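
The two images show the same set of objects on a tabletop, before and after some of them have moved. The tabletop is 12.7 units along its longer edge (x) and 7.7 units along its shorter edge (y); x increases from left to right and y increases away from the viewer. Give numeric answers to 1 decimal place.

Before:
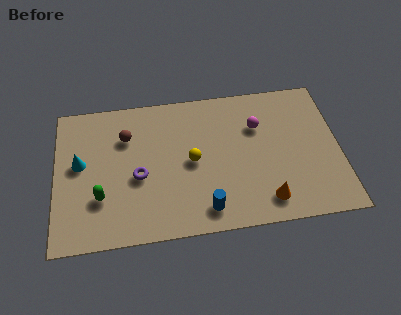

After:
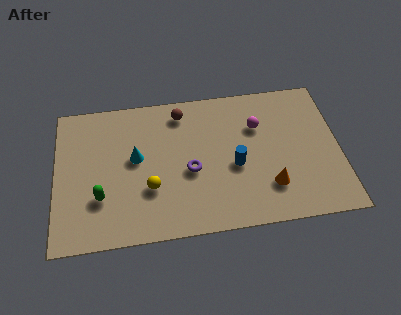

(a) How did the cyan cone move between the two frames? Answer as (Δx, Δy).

(2.5, 0.0)

The cyan cone was at about (1.1, 4.3) and moved to about (3.6, 4.3).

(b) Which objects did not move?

the green capsule and the magenta sphere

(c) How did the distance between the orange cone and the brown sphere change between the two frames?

-1.5

The distance was about 7.4 in the first image and 5.9 in the second, so they moved 1.5 units closer together.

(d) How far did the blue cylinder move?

2.5

The blue cylinder was near (6.6, 1.2) before and (8.0, 3.3) after, so it travelled √(1.4² + 2.1²) ≈ 2.5 units.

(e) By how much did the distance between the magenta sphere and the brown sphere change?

-2.3

Before: roughly 5.9 units apart; after: 3.6. That's 2.3 units closer together.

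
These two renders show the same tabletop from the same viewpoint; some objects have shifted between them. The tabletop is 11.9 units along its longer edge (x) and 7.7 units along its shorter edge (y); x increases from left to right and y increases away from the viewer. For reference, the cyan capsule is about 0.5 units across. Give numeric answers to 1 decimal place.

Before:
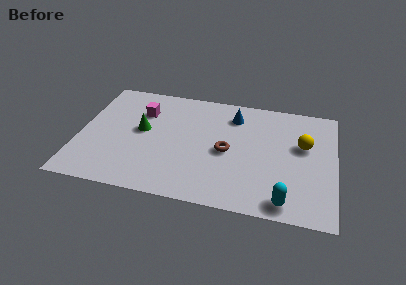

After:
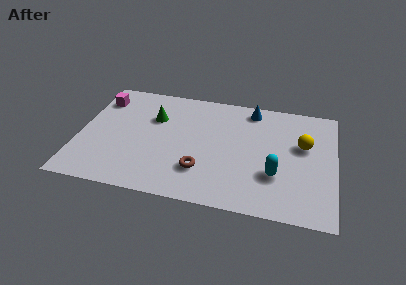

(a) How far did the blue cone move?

1.0

From (7.1, 6.1) to (7.9, 6.7), the blue cone covered √(0.8² + 0.6²) ≈ 1.0 units.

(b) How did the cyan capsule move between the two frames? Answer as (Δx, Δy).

(-0.5, 1.6)

From the two frames, the cyan capsule sits at roughly (9.7, 0.9) before and (9.2, 2.5) after.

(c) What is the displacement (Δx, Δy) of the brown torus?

(-1.1, -1.5)

The brown torus started near (6.9, 3.6) and ended near (5.8, 2.1).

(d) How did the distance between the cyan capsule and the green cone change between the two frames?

-1.2

The distance was about 7.6 in the first image and 6.4 in the second, so they moved 1.2 units closer together.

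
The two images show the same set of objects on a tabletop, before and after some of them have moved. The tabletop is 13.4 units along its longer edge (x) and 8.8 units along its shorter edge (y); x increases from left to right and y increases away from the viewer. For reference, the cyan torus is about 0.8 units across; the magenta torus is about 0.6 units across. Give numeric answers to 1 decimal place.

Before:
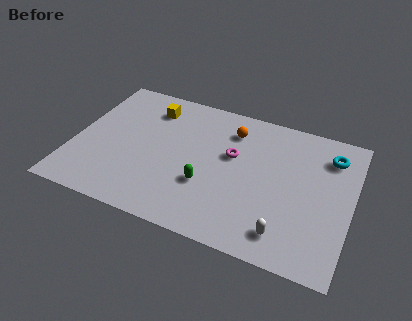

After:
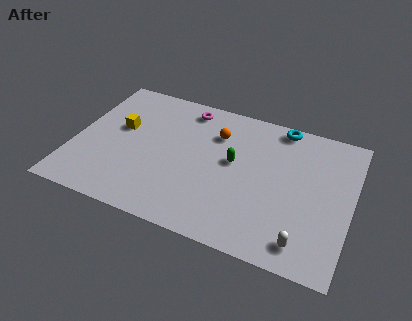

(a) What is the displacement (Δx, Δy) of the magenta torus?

(-2.5, 2.3)

From the two frames, the magenta torus sits at roughly (7.6, 5.3) before and (5.1, 7.6) after.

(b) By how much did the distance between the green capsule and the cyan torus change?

-3.1

Before: roughly 6.8 units apart; after: 3.7. That's 3.1 units closer together.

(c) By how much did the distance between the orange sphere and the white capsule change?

+0.7

The distance was about 6.2 in the first image and 6.9 in the second, so they moved 0.7 units further apart.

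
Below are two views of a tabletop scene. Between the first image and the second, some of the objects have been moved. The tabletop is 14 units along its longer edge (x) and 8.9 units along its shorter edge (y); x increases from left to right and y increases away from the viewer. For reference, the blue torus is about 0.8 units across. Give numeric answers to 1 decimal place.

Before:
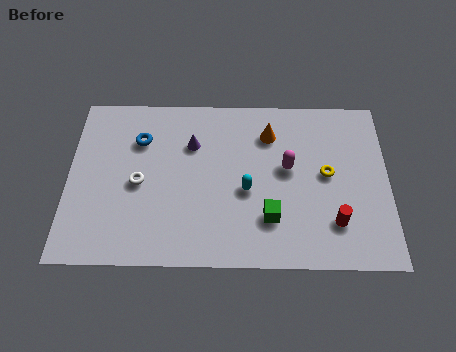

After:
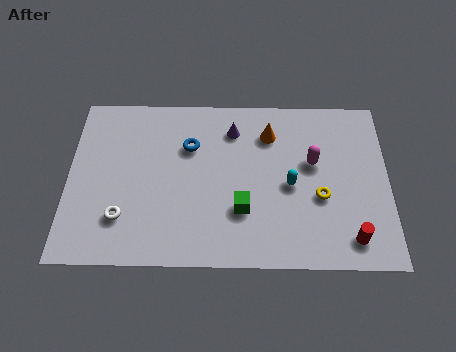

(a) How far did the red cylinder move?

1.1

The red cylinder was near (11.6, 2.2) before and (12.3, 1.4) after, so it travelled √(0.7² + 0.8²) ≈ 1.1 units.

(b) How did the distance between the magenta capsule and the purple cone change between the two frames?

-0.5

The distance was about 4.4 in the first image and 3.9 in the second, so they moved 0.5 units closer together.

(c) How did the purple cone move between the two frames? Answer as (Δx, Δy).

(1.8, 0.8)

From the two frames, the purple cone sits at roughly (5.4, 6.2) before and (7.2, 7.0) after.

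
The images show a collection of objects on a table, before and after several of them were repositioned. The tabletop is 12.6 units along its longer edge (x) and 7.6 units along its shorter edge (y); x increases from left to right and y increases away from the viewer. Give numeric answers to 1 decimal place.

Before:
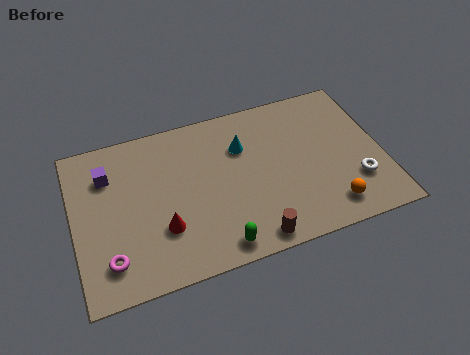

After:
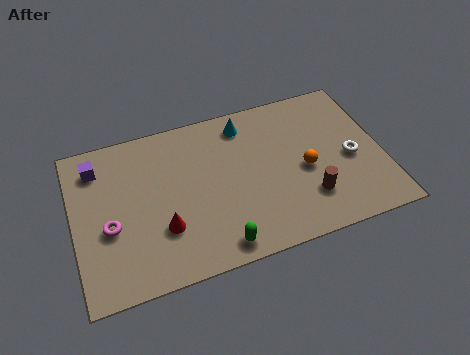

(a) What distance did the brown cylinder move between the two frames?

2.7

The brown cylinder was near (7.0, 0.8) before and (9.4, 2.0) after, so it travelled √(2.4² + 1.2²) ≈ 2.7 units.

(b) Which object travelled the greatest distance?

the brown cylinder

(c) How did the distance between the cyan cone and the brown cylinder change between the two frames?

+0.4

The distance was about 4.5 in the first image and 4.9 in the second, so they moved 0.4 units further apart.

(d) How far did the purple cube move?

0.6

From (1.5, 5.6) to (1.1, 6.1), the purple cube covered √(0.4² + 0.5²) ≈ 0.6 units.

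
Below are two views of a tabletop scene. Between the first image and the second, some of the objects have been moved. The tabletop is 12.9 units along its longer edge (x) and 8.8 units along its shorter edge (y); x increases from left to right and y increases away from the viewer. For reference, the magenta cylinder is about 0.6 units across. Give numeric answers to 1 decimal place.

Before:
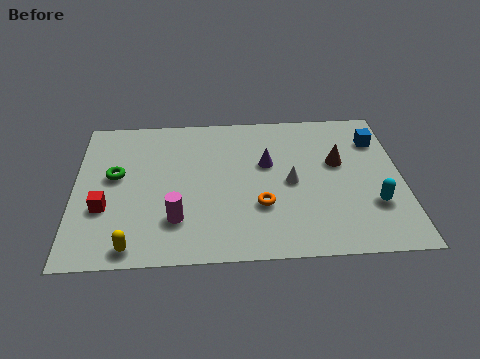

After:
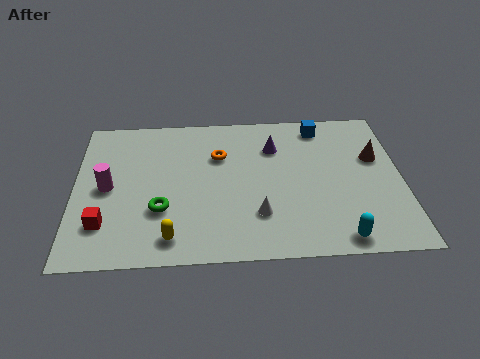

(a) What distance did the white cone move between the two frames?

2.2

The white cone moved from about (8.5, 4.2) to (7.2, 2.4), a distance of √(1.3² + 1.8²) ≈ 2.2.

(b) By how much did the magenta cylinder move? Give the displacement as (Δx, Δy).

(-2.7, 2.0)

From the two frames, the magenta cylinder sits at roughly (4.0, 2.3) before and (1.3, 4.3) after.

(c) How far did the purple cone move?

1.0

The purple cone moved from about (7.6, 5.4) to (7.9, 6.4), a distance of √(0.3² + 1.0²) ≈ 1.0.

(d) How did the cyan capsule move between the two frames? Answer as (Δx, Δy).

(-1.4, -1.8)

The cyan capsule was at about (11.7, 2.7) and moved to about (10.3, 0.9).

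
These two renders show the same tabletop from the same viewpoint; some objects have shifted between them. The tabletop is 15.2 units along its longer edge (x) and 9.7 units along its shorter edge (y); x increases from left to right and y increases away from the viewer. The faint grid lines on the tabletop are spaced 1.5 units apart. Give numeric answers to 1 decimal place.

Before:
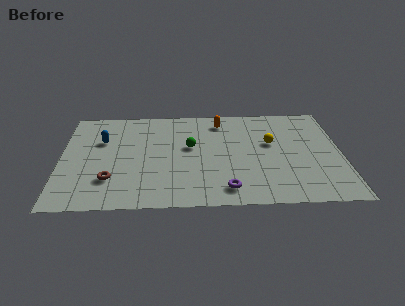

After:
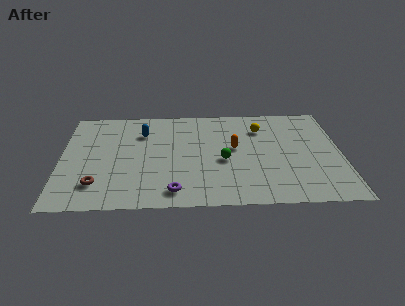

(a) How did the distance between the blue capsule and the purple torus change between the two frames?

-2.4

They were about 8.3 units apart before and 5.9 after — 2.4 units closer together.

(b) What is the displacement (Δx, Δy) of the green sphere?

(1.8, -1.4)

The green sphere was at about (7.0, 5.6) and moved to about (8.8, 4.2).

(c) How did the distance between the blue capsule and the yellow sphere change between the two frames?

-2.7

The distance was about 9.2 in the first image and 6.5 in the second, so they moved 2.7 units closer together.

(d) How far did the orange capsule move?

2.8

The orange capsule moved from about (8.7, 8.1) to (9.4, 5.4), a distance of √(0.7² + 2.7²) ≈ 2.8.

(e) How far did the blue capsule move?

2.3

The blue capsule was near (2.2, 6.4) before and (4.4, 7.1) after, so it travelled √(2.2² + 0.7²) ≈ 2.3 units.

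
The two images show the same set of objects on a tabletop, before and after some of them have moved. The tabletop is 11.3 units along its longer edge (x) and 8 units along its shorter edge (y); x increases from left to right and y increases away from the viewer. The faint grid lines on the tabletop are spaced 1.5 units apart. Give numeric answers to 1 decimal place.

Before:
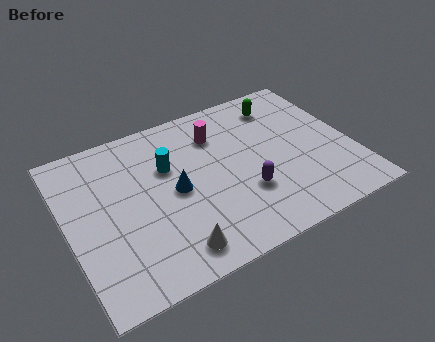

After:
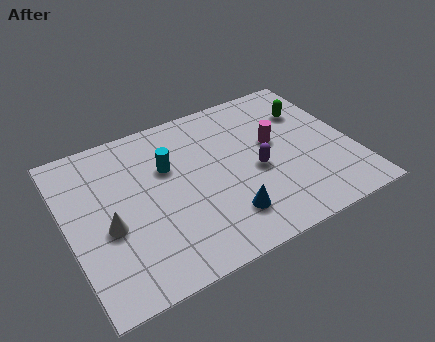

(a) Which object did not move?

the cyan cylinder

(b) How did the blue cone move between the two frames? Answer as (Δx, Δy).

(1.7, -2.1)

From the two frames, the blue cone sits at roughly (4.2, 3.9) before and (5.9, 1.8) after.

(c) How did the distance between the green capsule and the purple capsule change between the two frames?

-1.1

They were about 4.4 units apart before and 3.3 after — 1.1 units closer together.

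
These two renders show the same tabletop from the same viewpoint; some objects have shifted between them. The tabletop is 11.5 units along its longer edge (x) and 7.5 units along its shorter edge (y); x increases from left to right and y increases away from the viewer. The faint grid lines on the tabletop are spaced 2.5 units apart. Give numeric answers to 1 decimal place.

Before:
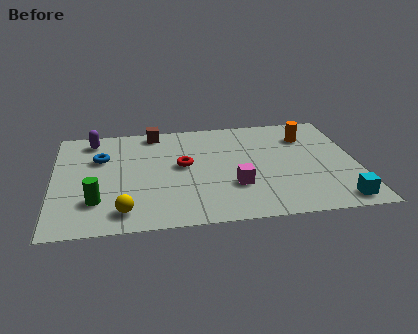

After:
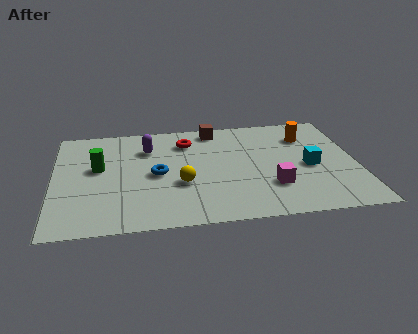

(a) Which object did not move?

the orange cylinder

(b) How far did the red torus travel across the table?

1.7

The red torus moved from about (4.9, 4.1) to (5.1, 5.8), a distance of √(0.2² + 1.7²) ≈ 1.7.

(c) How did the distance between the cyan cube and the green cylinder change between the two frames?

-1.0

They were about 9.1 units apart before and 8.1 after — 1.0 units closer together.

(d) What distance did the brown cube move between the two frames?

2.3

From (3.9, 6.7) to (6.2, 6.6), the brown cube covered √(2.3² + 0.1²) ≈ 2.3 units.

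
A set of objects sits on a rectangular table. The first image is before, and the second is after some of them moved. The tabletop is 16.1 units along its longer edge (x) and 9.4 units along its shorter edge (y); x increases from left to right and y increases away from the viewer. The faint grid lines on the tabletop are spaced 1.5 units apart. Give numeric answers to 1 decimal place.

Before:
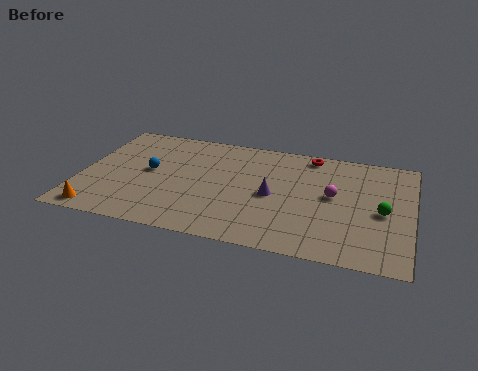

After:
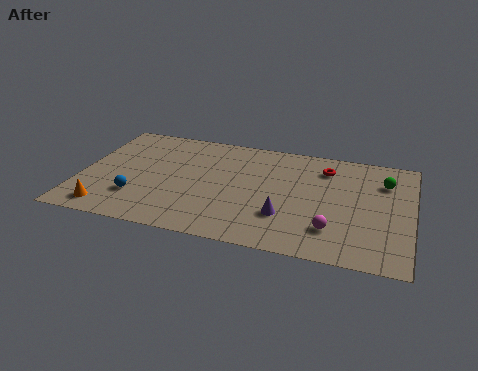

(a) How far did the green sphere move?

2.6

The green sphere moved from about (14.7, 4.3) to (14.7, 6.9), a distance of √(0.0² + 2.6²) ≈ 2.6.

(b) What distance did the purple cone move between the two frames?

1.7

The purple cone was near (9.4, 4.4) before and (10.1, 2.8) after, so it travelled √(0.7² + 1.6²) ≈ 1.7 units.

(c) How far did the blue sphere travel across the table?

2.4

The blue sphere moved from about (3.3, 5.0) to (2.9, 2.6), a distance of √(0.4² + 2.4²) ≈ 2.4.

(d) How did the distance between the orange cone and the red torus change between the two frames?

-0.4

Before: roughly 12.3 units apart; after: 11.9. That's 0.4 units closer together.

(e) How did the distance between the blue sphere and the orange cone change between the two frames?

-2.7

They were about 4.5 units apart before and 1.8 after — 2.7 units closer together.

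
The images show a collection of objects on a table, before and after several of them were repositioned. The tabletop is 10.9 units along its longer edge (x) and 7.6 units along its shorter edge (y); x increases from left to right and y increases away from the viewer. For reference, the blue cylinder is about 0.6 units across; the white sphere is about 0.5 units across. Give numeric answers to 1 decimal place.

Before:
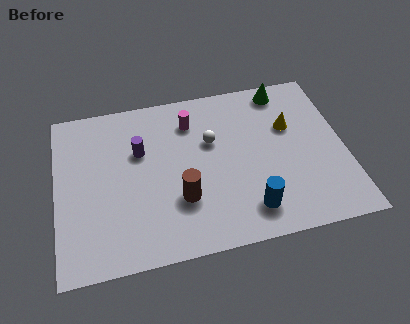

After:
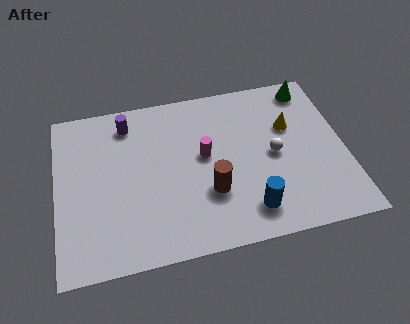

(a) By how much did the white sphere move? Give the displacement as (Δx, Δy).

(2.3, -1.1)

The white sphere was at about (5.9, 4.8) and moved to about (8.2, 3.7).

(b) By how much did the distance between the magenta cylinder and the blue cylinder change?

-1.7

They were about 4.9 units apart before and 3.2 after — 1.7 units closer together.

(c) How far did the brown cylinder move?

1.1

The brown cylinder moved from about (4.6, 2.4) to (5.7, 2.5), a distance of √(1.1² + 0.1²) ≈ 1.1.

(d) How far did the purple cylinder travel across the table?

1.5

The purple cylinder was near (3.2, 4.9) before and (2.8, 6.3) after, so it travelled √(0.4² + 1.4²) ≈ 1.5 units.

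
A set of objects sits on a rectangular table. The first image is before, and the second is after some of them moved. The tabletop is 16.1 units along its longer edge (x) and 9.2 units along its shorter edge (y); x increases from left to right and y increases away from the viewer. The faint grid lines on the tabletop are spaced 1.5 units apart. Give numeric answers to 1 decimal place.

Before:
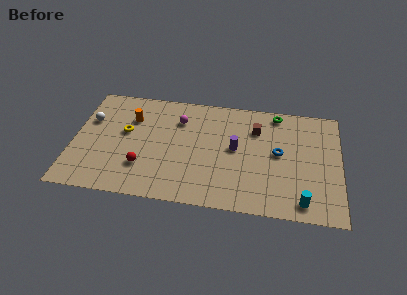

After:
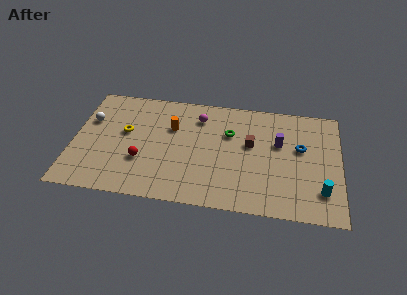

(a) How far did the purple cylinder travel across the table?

2.7

The purple cylinder moved from about (9.8, 4.9) to (12.4, 5.7), a distance of √(2.6² + 0.8²) ≈ 2.7.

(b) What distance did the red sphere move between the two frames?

0.5

The red sphere moved from about (4.3, 2.6) to (4.2, 3.1), a distance of √(0.1² + 0.5²) ≈ 0.5.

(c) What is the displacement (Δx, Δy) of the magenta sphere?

(1.2, 0.4)

The magenta sphere started near (6.3, 6.8) and ended near (7.5, 7.2).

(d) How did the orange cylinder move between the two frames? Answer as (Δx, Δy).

(2.5, -0.4)

The orange cylinder started near (3.4, 6.5) and ended near (5.9, 6.1).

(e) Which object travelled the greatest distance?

the green torus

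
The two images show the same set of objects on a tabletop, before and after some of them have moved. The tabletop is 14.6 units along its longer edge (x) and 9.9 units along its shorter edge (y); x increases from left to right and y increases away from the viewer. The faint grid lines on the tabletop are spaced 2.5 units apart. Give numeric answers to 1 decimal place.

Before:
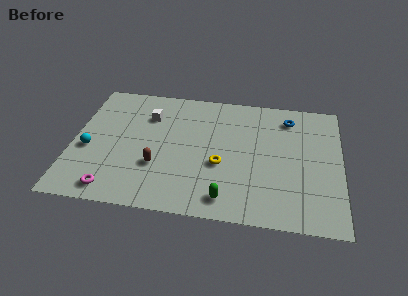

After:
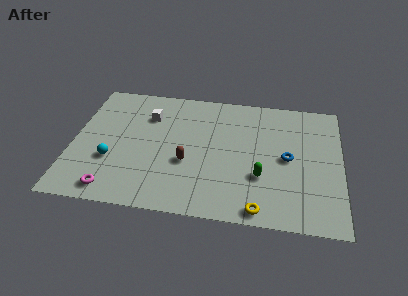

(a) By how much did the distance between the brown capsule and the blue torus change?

-3.0

Before: roughly 8.5 units apart; after: 5.5. That's 3.0 units closer together.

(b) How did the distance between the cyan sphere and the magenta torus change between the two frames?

-1.1

Before: roughly 3.3 units apart; after: 2.2. That's 1.1 units closer together.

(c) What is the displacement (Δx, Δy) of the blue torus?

(0.0, -3.2)

The blue torus started near (11.7, 8.1) and ended near (11.7, 4.9).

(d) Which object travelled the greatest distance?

the yellow torus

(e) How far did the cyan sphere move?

1.5

From (0.9, 4.1) to (2.2, 3.4), the cyan sphere covered √(1.3² + 0.7²) ≈ 1.5 units.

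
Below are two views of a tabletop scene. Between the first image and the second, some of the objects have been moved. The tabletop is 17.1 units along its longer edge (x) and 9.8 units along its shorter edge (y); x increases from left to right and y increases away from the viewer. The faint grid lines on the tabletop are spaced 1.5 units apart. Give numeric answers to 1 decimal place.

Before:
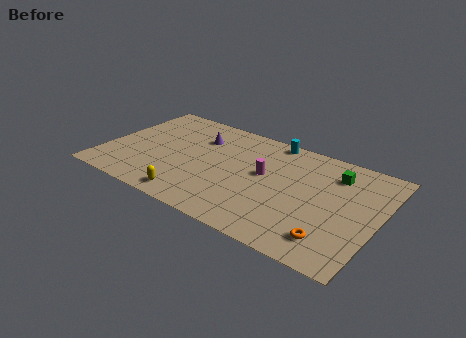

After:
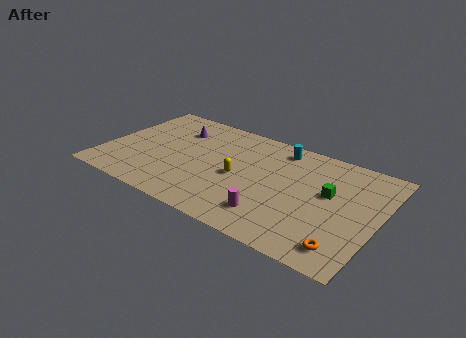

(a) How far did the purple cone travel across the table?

1.5

From (5.5, 7.1) to (4.0, 7.3), the purple cone covered √(1.5² + 0.2²) ≈ 1.5 units.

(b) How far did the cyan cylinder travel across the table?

0.8

The cyan cylinder moved from about (9.9, 9.0) to (10.5, 8.4), a distance of √(0.6² + 0.6²) ≈ 0.8.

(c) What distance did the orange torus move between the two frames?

0.9

The orange torus moved from about (14.7, 1.9) to (15.5, 1.6), a distance of √(0.8² + 0.3²) ≈ 0.9.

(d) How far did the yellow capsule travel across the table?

4.1

The yellow capsule moved from about (6.1, 1.2) to (8.5, 4.5), a distance of √(2.4² + 3.3²) ≈ 4.1.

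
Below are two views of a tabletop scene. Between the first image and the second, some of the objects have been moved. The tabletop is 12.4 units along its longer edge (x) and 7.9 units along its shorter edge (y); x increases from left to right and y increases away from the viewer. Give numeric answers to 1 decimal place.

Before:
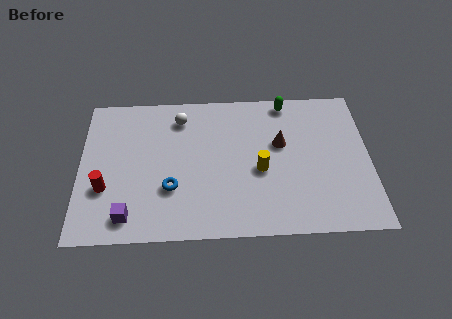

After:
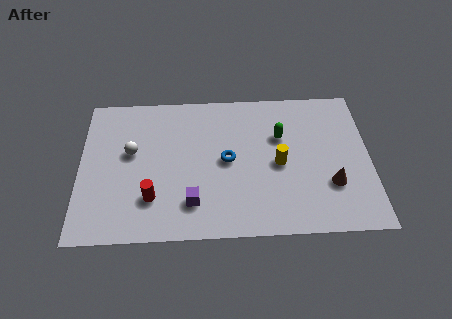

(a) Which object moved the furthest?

the brown cone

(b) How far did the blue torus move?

2.8

The blue torus was near (3.9, 2.6) before and (6.3, 4.0) after, so it travelled √(2.4² + 1.4²) ≈ 2.8 units.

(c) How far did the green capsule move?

1.9

From (8.9, 7.1) to (8.6, 5.2), the green capsule covered √(0.3² + 1.9²) ≈ 1.9 units.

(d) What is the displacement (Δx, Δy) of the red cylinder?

(2.0, -0.6)

The red cylinder was at about (1.1, 2.7) and moved to about (3.1, 2.1).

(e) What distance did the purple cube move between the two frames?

2.8

The purple cube moved from about (2.1, 1.2) to (4.8, 1.8), a distance of √(2.7² + 0.6²) ≈ 2.8.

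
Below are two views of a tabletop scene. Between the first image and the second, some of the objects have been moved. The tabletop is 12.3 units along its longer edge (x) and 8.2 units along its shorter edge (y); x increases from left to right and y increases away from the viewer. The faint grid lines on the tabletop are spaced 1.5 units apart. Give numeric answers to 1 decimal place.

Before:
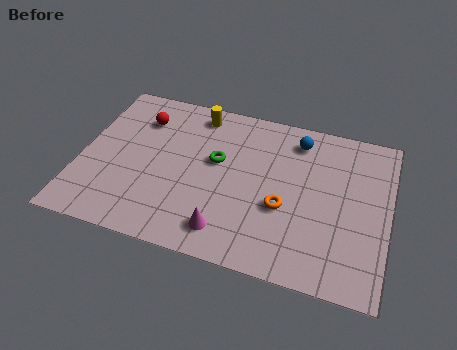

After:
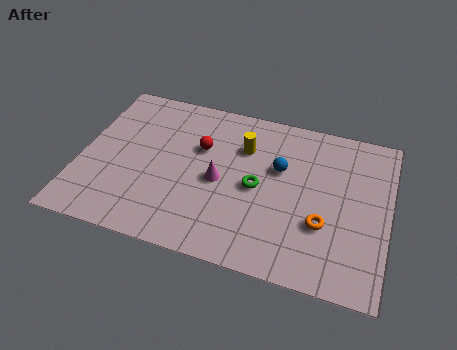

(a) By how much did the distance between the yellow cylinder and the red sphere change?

-0.6

Before: roughly 2.4 units apart; after: 1.8. That's 0.6 units closer together.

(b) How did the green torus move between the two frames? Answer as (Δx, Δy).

(1.7, -0.9)

The green torus was at about (5.4, 4.8) and moved to about (7.1, 3.9).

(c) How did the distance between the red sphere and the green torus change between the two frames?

-0.7

The distance was about 3.5 in the first image and 2.8 in the second, so they moved 0.7 units closer together.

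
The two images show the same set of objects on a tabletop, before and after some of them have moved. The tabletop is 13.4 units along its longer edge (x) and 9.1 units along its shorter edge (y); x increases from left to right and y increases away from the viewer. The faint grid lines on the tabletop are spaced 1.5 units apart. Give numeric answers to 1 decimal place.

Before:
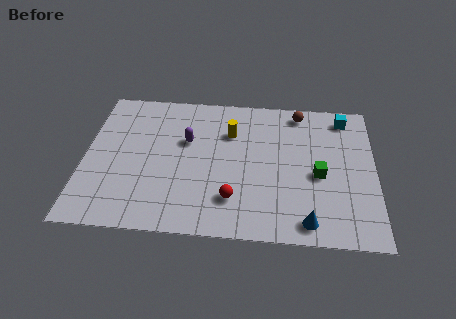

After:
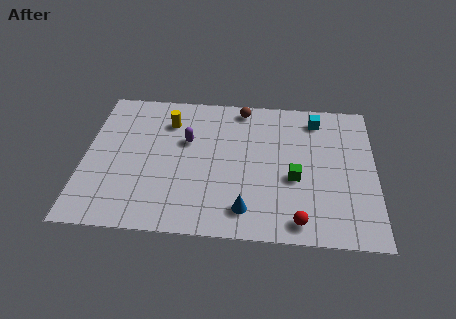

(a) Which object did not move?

the purple capsule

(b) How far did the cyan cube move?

1.3

From (12.0, 7.8) to (10.7, 7.6), the cyan cube covered √(1.3² + 0.2²) ≈ 1.3 units.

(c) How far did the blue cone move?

2.8

The blue cone moved from about (10.3, 1.1) to (7.5, 1.6), a distance of √(2.8² + 0.5²) ≈ 2.8.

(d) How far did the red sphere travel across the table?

3.2

The red sphere was near (6.9, 2.2) before and (9.9, 1.1) after, so it travelled √(3.0² + 1.1²) ≈ 3.2 units.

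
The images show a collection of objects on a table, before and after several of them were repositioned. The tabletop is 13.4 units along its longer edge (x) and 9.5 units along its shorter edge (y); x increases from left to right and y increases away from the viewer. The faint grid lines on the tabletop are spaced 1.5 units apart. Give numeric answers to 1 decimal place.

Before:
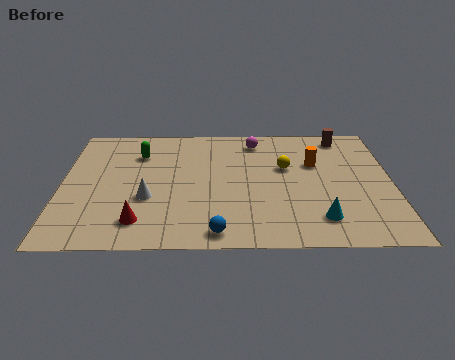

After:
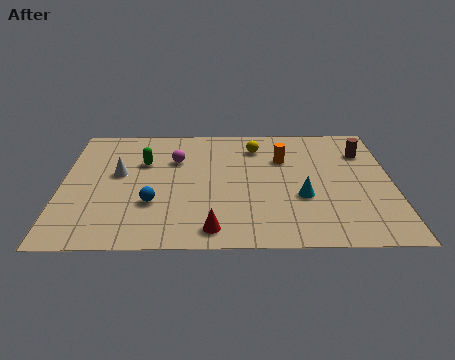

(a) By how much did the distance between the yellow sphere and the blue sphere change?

+0.5

The distance was about 5.6 in the first image and 6.1 in the second, so they moved 0.5 units further apart.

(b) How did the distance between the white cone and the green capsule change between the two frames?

-2.2

The distance was about 3.5 in the first image and 1.3 in the second, so they moved 2.2 units closer together.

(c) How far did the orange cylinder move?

1.4

The orange cylinder was near (10.3, 6.1) before and (9.0, 6.5) after, so it travelled √(1.3² + 0.4²) ≈ 1.4 units.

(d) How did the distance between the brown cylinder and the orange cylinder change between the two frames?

+0.8

The distance was about 2.5 in the first image and 3.3 in the second, so they moved 0.8 units further apart.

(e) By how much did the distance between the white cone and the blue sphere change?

-1.1

The distance was about 3.8 in the first image and 2.7 in the second, so they moved 1.1 units closer together.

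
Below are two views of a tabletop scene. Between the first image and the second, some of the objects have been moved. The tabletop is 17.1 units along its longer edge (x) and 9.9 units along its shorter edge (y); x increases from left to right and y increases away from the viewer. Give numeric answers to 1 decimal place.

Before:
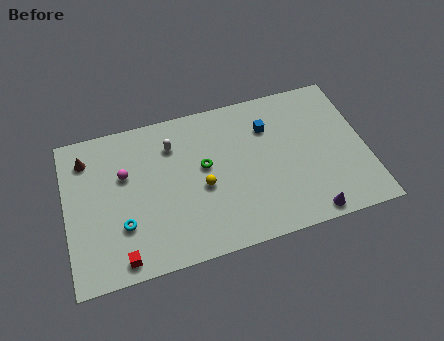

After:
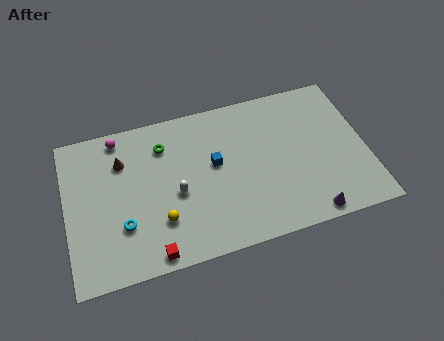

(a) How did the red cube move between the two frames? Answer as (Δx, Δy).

(1.7, -0.2)

The red cube started near (2.9, 1.1) and ended near (4.6, 0.9).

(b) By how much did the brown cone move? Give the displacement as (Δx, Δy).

(2.0, -0.7)

The brown cone was at about (1.3, 7.9) and moved to about (3.3, 7.2).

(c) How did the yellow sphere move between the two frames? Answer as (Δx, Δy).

(-2.5, -1.5)

The yellow sphere was at about (7.7, 4.3) and moved to about (5.2, 2.8).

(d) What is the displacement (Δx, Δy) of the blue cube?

(-3.2, -1.6)

The blue cube started near (11.7, 7.2) and ended near (8.5, 5.6).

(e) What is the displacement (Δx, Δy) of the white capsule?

(0.0, -3.2)

From the two frames, the white capsule sits at roughly (6.2, 7.5) before and (6.2, 4.3) after.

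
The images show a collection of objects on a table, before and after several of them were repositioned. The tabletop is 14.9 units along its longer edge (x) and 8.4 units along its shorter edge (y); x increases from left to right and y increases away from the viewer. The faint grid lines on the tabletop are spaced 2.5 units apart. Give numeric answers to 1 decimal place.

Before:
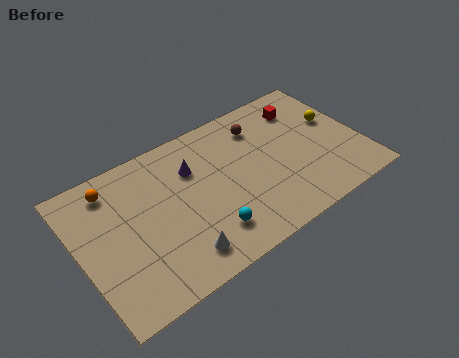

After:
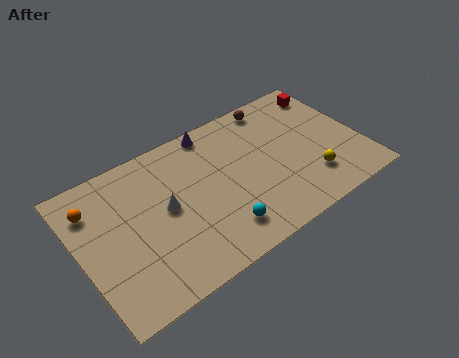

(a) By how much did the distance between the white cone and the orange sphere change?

-2.1

They were about 6.1 units apart before and 4.0 after — 2.1 units closer together.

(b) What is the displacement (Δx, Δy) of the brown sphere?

(1.0, 0.9)

The brown sphere was at about (10.0, 6.6) and moved to about (11.0, 7.5).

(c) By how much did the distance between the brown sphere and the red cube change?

+0.5

They were about 2.4 units apart before and 2.9 after — 0.5 units further apart.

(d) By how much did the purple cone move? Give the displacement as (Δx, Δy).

(1.4, 1.7)

From the two frames, the purple cone sits at roughly (6.2, 5.9) before and (7.6, 7.6) after.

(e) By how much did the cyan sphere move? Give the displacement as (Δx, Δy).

(0.6, -0.2)

The cyan sphere started near (6.3, 1.9) and ended near (6.9, 1.7).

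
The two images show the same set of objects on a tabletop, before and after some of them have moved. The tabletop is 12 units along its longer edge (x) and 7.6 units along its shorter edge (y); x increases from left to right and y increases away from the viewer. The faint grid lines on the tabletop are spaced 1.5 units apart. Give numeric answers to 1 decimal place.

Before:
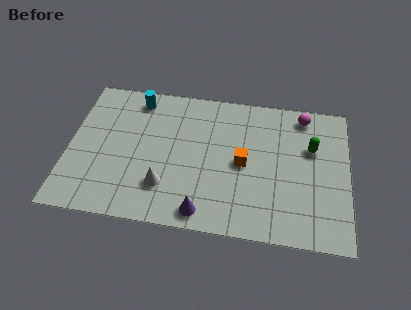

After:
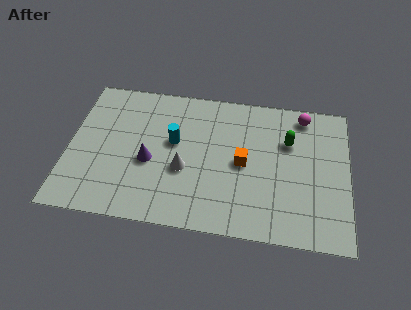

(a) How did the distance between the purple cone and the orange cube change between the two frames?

+0.8

The distance was about 3.2 in the first image and 4.0 in the second, so they moved 0.8 units further apart.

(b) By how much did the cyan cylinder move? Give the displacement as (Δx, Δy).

(1.7, -2.1)

From the two frames, the cyan cylinder sits at roughly (2.8, 6.5) before and (4.5, 4.4) after.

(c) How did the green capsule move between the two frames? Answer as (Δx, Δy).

(-1.0, 0.2)

The green capsule started near (10.4, 4.9) and ended near (9.4, 5.1).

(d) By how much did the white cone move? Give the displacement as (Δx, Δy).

(0.8, 1.0)

The white cone was at about (4.2, 2.0) and moved to about (5.0, 3.0).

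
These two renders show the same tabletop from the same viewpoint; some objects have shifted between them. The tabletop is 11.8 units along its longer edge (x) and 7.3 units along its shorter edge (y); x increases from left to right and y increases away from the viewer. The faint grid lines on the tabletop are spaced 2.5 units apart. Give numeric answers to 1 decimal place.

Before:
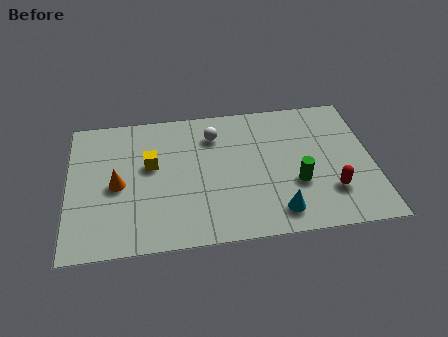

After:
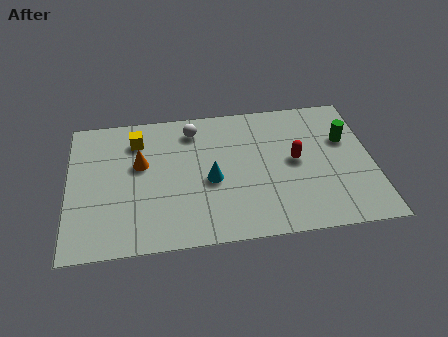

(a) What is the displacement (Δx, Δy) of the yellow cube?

(-0.5, 1.4)

From the two frames, the yellow cube sits at roughly (3.2, 4.3) before and (2.7, 5.7) after.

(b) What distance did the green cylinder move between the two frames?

2.9

From (8.8, 2.6) to (10.8, 4.7), the green cylinder covered √(2.0² + 2.1²) ≈ 2.9 units.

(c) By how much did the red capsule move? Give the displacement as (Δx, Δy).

(-1.3, 1.8)

The red capsule was at about (10.1, 2.0) and moved to about (8.8, 3.8).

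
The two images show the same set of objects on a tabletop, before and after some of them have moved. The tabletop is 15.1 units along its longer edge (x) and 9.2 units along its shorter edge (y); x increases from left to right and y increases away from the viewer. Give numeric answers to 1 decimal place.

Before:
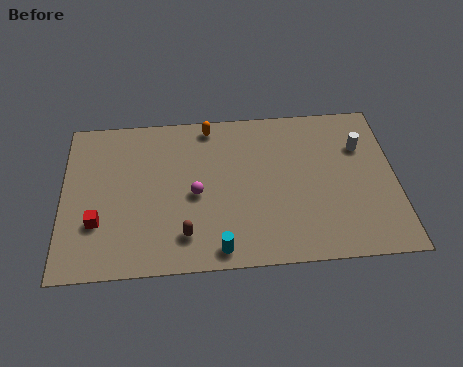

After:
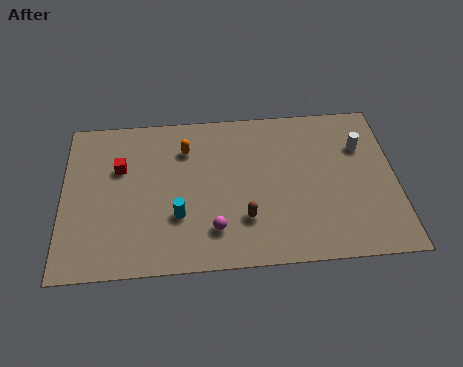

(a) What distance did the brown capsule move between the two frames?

2.8

The brown capsule moved from about (5.5, 1.9) to (8.2, 2.6), a distance of √(2.7² + 0.7²) ≈ 2.8.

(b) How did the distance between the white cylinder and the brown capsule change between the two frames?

-2.7

They were about 9.3 units apart before and 6.6 after — 2.7 units closer together.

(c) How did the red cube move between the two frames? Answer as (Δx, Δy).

(1.0, 3.1)

The red cube was at about (1.6, 2.9) and moved to about (2.6, 6.0).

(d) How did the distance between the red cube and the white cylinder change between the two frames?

-1.5

They were about 12.5 units apart before and 11.0 after — 1.5 units closer together.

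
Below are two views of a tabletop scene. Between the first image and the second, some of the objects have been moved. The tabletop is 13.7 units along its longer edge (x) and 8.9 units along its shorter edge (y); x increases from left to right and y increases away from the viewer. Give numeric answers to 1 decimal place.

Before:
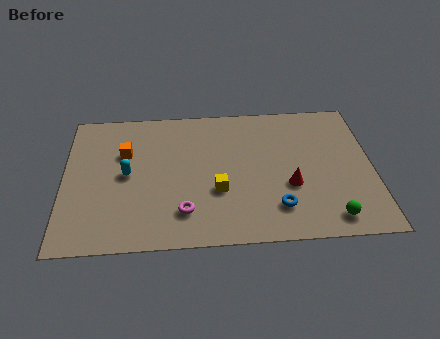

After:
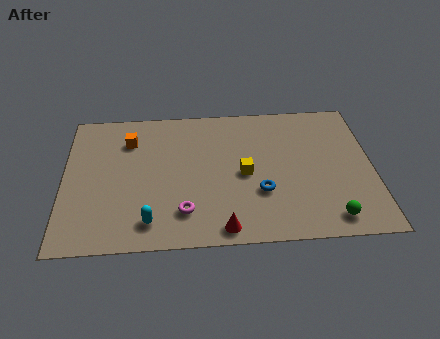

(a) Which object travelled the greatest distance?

the red cone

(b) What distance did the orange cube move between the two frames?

0.8

The orange cube was near (2.7, 5.9) before and (2.9, 6.7) after, so it travelled √(0.2² + 0.8²) ≈ 0.8 units.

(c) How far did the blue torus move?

1.2

From (9.4, 2.0) to (8.7, 3.0), the blue torus covered √(0.7² + 1.0²) ≈ 1.2 units.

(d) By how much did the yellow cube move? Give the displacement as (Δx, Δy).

(1.2, 1.0)

The yellow cube was at about (6.8, 3.2) and moved to about (8.0, 4.2).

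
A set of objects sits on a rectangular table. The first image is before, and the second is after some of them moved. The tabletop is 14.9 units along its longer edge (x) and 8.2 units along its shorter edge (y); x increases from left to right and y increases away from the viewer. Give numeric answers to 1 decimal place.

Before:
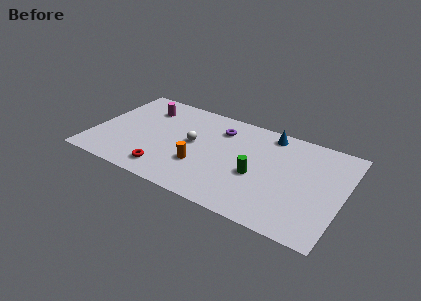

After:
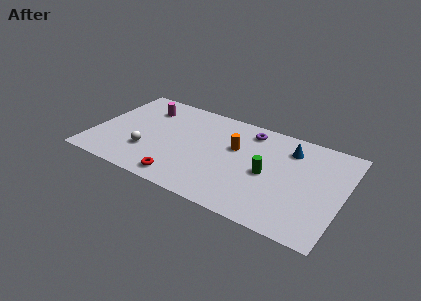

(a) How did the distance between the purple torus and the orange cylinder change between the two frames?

-1.8

The distance was about 3.7 in the first image and 1.9 in the second, so they moved 1.8 units closer together.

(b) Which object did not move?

the magenta cylinder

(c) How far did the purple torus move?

1.8

From (7.3, 6.3) to (9.0, 6.9), the purple torus covered √(1.7² + 0.6²) ≈ 1.8 units.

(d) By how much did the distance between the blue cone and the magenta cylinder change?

+1.2

They were about 7.6 units apart before and 8.8 after — 1.2 units further apart.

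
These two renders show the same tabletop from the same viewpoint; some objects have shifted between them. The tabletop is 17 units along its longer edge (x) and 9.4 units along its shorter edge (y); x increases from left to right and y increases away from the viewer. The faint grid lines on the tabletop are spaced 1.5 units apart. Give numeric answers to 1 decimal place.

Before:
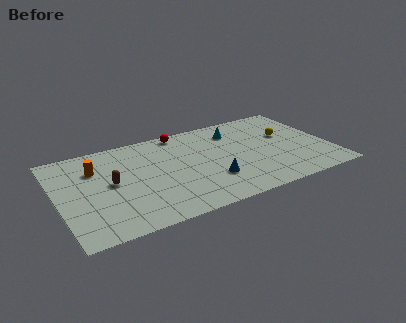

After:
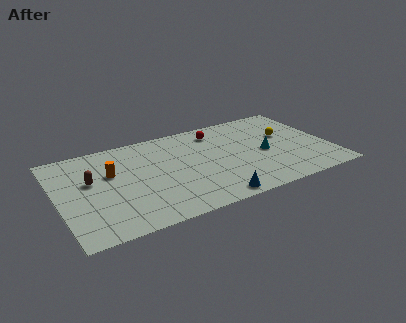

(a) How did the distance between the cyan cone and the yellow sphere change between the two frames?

-1.4

They were about 3.5 units apart before and 2.1 after — 1.4 units closer together.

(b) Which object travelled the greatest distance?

the cyan cone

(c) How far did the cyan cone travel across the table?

3.4

From (11.4, 7.3) to (12.9, 4.3), the cyan cone covered √(1.5² + 3.0²) ≈ 3.4 units.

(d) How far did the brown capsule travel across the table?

1.4

The brown capsule moved from about (3.3, 4.9) to (2.1, 5.6), a distance of √(1.2² + 0.7²) ≈ 1.4.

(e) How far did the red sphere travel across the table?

2.3

The red sphere moved from about (8.1, 8.5) to (10.3, 7.7), a distance of √(2.2² + 0.8²) ≈ 2.3.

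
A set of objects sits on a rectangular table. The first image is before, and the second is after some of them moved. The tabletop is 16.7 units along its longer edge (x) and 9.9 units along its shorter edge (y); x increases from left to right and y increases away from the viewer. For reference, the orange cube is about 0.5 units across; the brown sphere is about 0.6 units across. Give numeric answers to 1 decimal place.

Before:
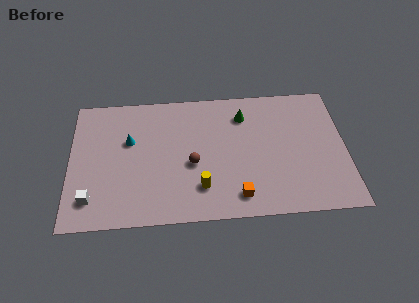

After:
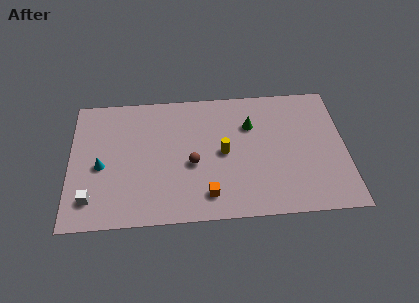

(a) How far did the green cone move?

0.9

From (10.6, 7.7) to (11.0, 6.9), the green cone covered √(0.4² + 0.8²) ≈ 0.9 units.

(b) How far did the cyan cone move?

2.5

From (3.6, 6.2) to (1.9, 4.4), the cyan cone covered √(1.7² + 1.8²) ≈ 2.5 units.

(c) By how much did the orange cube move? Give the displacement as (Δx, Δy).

(-1.8, 0.2)

From the two frames, the orange cube sits at roughly (10.1, 1.6) before and (8.3, 1.8) after.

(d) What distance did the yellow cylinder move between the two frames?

2.9

The yellow cylinder moved from about (7.9, 2.4) to (9.3, 4.9), a distance of √(1.4² + 2.5²) ≈ 2.9.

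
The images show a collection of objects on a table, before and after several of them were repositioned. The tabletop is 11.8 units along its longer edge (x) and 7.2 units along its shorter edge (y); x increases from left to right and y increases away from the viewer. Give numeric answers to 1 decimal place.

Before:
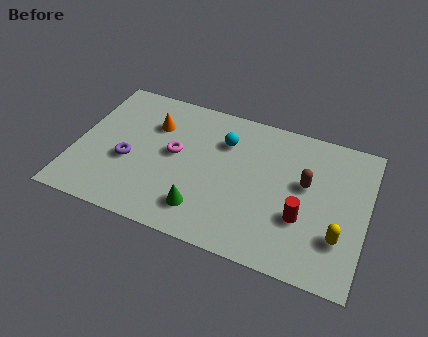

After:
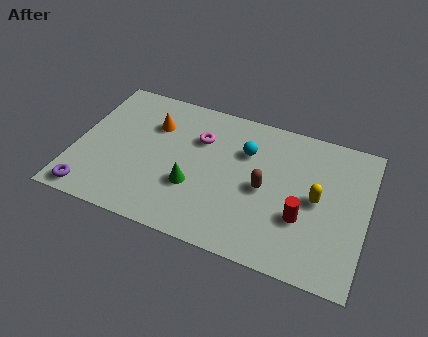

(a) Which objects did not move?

the red cylinder and the orange cone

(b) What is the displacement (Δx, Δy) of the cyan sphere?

(0.9, -0.2)

From the two frames, the cyan sphere sits at roughly (5.9, 5.2) before and (6.8, 5.0) after.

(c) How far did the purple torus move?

2.5

From (2.2, 2.9) to (0.9, 0.8), the purple torus covered √(1.3² + 2.1²) ≈ 2.5 units.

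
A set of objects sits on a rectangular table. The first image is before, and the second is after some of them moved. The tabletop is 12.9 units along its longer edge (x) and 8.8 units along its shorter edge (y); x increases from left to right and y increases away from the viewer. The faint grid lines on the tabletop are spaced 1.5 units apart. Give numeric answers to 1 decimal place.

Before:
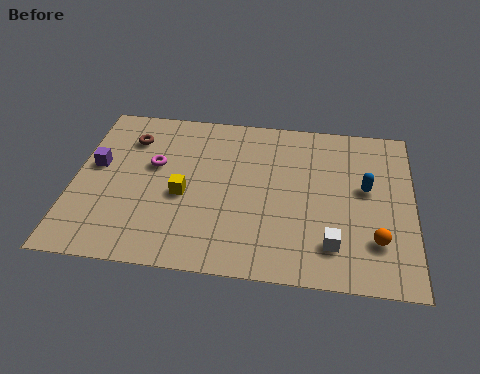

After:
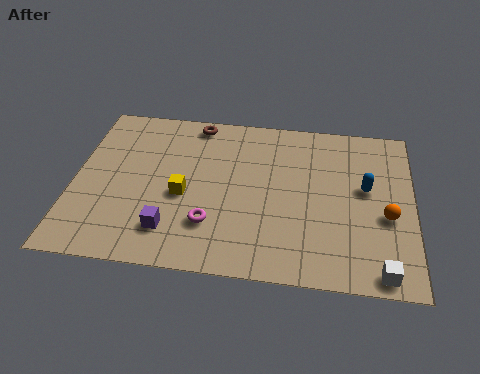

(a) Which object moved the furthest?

the purple cube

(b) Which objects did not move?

the blue capsule and the yellow cube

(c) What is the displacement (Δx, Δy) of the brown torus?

(2.5, 1.2)

From the two frames, the brown torus sits at roughly (2.0, 6.7) before and (4.5, 7.9) after.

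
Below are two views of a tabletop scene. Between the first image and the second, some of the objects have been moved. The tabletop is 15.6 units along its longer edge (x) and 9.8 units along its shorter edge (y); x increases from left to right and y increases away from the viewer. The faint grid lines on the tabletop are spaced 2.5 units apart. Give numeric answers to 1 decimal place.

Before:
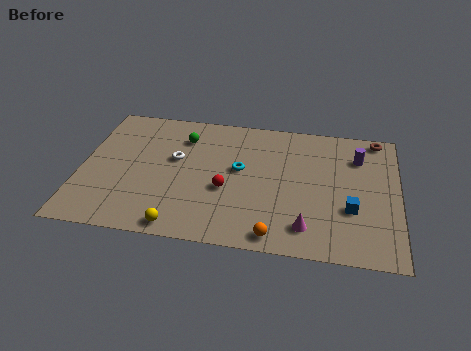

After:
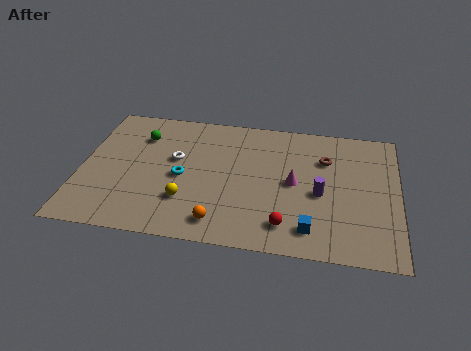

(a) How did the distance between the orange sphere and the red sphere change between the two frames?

-0.6

They were about 3.8 units apart before and 3.2 after — 0.6 units closer together.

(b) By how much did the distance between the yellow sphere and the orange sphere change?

-2.5

The distance was about 4.6 in the first image and 2.1 in the second, so they moved 2.5 units closer together.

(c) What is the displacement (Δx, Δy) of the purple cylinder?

(-1.8, -3.0)

The purple cylinder started near (13.6, 7.3) and ended near (11.8, 4.3).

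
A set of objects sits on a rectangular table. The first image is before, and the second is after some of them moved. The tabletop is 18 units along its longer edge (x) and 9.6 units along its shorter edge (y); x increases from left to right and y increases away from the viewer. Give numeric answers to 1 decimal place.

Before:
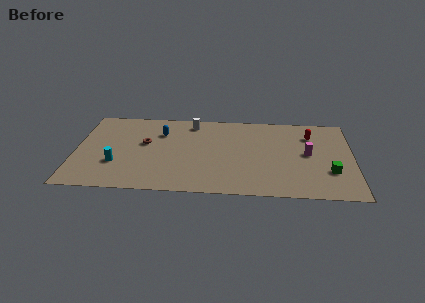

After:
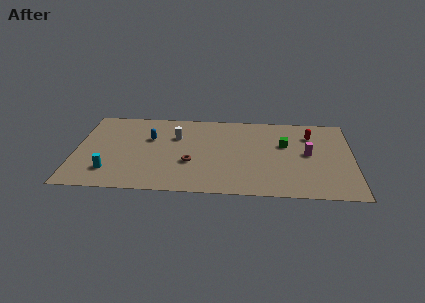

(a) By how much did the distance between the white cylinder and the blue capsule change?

-0.7

The distance was about 2.4 in the first image and 1.7 in the second, so they moved 0.7 units closer together.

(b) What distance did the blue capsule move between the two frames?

1.0

The blue capsule moved from about (5.5, 6.9) to (4.8, 6.2), a distance of √(0.7² + 0.7²) ≈ 1.0.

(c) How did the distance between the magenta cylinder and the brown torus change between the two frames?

-2.9

They were about 10.6 units apart before and 7.7 after — 2.9 units closer together.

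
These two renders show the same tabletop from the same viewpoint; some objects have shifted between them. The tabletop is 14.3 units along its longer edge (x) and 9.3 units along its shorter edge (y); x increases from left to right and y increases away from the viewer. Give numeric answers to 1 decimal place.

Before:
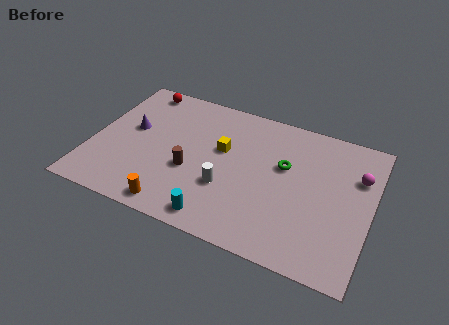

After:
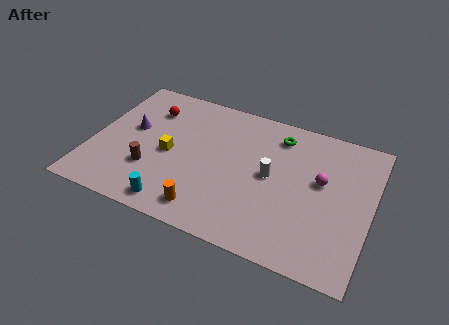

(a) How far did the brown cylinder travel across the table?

2.1

The brown cylinder was near (5.2, 3.6) before and (3.2, 2.9) after, so it travelled √(2.0² + 0.7²) ≈ 2.1 units.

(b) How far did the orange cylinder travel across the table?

1.6

From (4.7, 1.0) to (6.3, 1.4), the orange cylinder covered √(1.6² + 0.4²) ≈ 1.6 units.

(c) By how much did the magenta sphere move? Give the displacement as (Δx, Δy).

(-1.8, -1.0)

The magenta sphere started near (13.5, 6.4) and ended near (11.7, 5.4).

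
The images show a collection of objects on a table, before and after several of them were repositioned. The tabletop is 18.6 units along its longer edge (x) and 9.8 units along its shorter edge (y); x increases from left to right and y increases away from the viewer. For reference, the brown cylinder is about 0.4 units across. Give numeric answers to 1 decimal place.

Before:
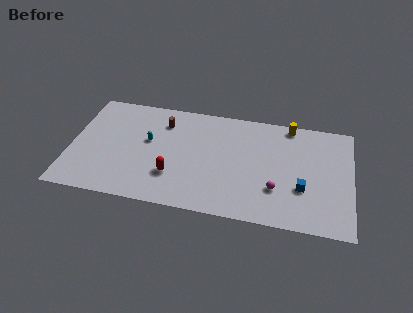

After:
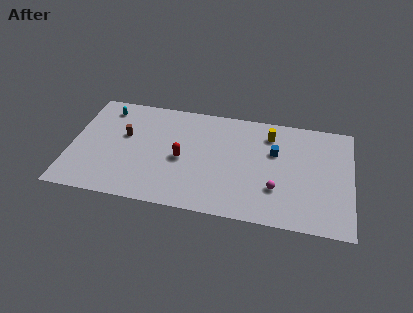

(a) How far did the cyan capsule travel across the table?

3.9

The cyan capsule was near (5.1, 5.7) before and (2.1, 8.2) after, so it travelled √(3.0² + 2.5²) ≈ 3.9 units.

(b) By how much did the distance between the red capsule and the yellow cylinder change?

-3.0

They were about 9.6 units apart before and 6.6 after — 3.0 units closer together.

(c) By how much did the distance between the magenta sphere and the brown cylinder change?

+1.6

The distance was about 9.0 in the first image and 10.6 in the second, so they moved 1.6 units further apart.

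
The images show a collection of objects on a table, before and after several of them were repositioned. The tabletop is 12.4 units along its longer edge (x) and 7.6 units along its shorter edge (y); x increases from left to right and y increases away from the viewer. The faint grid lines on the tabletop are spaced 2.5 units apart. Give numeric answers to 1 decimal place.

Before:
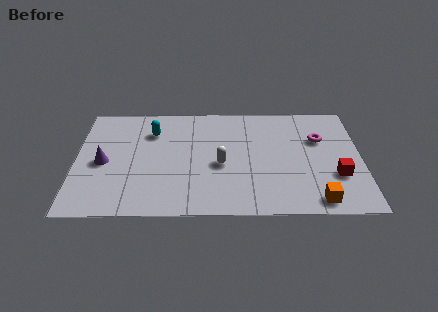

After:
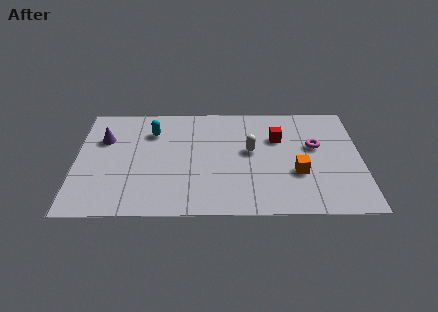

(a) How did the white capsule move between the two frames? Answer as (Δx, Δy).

(1.3, 0.9)

From the two frames, the white capsule sits at roughly (6.3, 3.3) before and (7.6, 4.2) after.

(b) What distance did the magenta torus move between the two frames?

0.5

From (10.6, 5.0) to (10.4, 4.5), the magenta torus covered √(0.2² + 0.5²) ≈ 0.5 units.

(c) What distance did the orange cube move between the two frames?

2.0

The orange cube was near (10.4, 0.9) before and (9.6, 2.7) after, so it travelled √(0.8² + 1.8²) ≈ 2.0 units.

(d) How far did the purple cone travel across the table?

1.6

The purple cone was near (1.2, 3.5) before and (1.2, 5.1) after, so it travelled √(0.0² + 1.6²) ≈ 1.6 units.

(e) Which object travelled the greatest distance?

the red cube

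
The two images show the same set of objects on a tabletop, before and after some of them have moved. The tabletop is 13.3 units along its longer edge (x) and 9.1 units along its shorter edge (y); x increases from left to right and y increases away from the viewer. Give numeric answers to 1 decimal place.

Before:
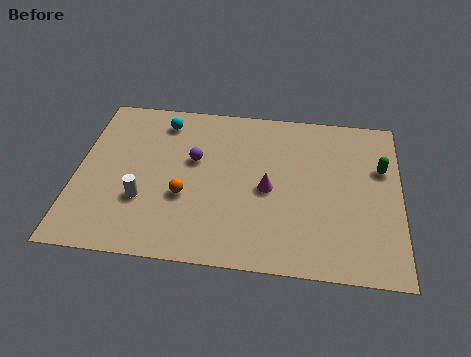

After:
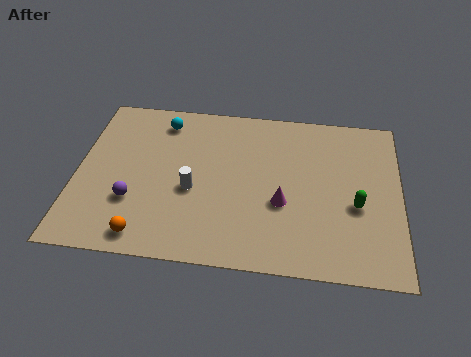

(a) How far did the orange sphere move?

2.7

The orange sphere moved from about (4.5, 3.4) to (3.0, 1.1), a distance of √(1.5² + 2.3²) ≈ 2.7.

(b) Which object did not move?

the cyan sphere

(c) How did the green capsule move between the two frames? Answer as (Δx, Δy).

(-1.0, -2.2)

The green capsule was at about (12.5, 5.9) and moved to about (11.5, 3.7).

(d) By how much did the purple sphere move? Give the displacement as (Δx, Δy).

(-2.4, -2.6)

The purple sphere was at about (4.8, 5.5) and moved to about (2.4, 2.9).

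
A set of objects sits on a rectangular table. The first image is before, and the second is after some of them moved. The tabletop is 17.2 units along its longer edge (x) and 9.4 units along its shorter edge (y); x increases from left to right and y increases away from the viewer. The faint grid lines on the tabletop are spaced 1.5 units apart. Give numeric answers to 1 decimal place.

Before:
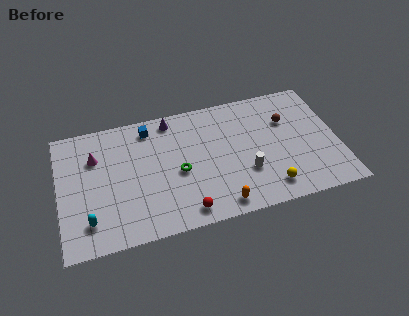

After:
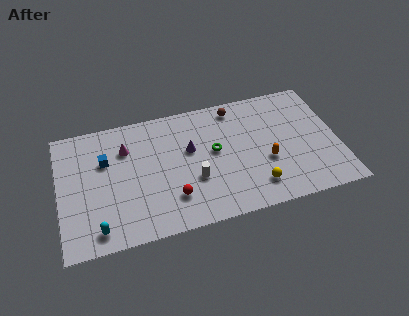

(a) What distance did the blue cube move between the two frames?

3.3

From (5.7, 8.0) to (2.9, 6.2), the blue cube covered √(2.8² + 1.8²) ≈ 3.3 units.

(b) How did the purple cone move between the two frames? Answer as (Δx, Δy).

(1.0, -2.6)

The purple cone started near (7.1, 8.3) and ended near (8.1, 5.7).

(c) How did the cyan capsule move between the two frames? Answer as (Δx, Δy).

(0.5, -0.7)

The cyan capsule started near (1.7, 2.0) and ended near (2.2, 1.3).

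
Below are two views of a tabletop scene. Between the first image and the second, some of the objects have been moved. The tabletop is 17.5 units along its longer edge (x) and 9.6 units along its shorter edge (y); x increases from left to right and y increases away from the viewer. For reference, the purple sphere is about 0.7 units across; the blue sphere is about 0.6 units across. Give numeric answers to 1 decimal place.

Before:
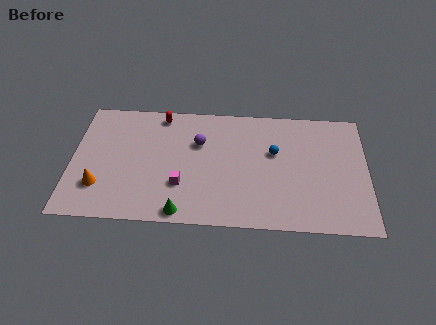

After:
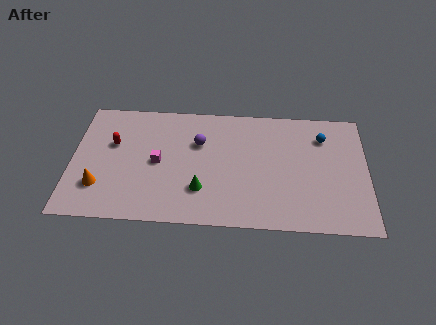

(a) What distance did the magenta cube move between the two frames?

2.2

From (6.5, 3.0) to (5.1, 4.7), the magenta cube covered √(1.4² + 1.7²) ≈ 2.2 units.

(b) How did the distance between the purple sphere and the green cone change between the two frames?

-1.9

Before: roughly 5.6 units apart; after: 3.7. That's 1.9 units closer together.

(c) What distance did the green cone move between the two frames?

2.1

The green cone was near (6.6, 0.9) before and (7.7, 2.7) after, so it travelled √(1.1² + 1.8²) ≈ 2.1 units.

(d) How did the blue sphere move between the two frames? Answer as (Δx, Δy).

(2.9, 1.4)

From the two frames, the blue sphere sits at roughly (12.0, 5.9) before and (14.9, 7.3) after.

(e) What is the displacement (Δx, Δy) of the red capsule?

(-2.8, -2.5)

From the two frames, the red capsule sits at roughly (5.2, 8.5) before and (2.4, 6.0) after.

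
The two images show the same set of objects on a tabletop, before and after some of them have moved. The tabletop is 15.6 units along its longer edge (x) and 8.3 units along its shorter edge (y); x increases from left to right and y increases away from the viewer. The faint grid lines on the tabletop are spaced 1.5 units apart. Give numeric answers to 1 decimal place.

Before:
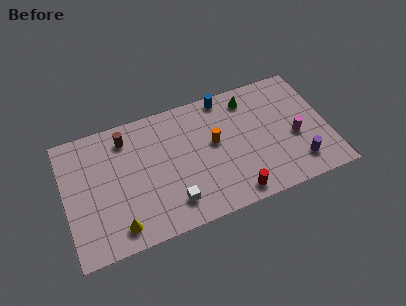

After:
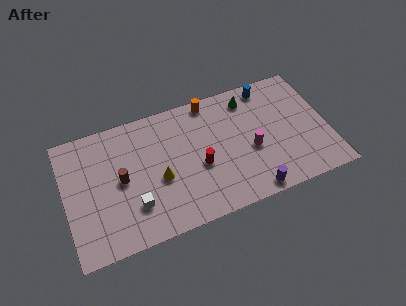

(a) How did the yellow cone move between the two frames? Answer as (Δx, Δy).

(2.6, 2.2)

From the two frames, the yellow cone sits at roughly (2.9, 1.3) before and (5.5, 3.5) after.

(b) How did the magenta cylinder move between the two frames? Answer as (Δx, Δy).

(-2.6, 0.0)

The magenta cylinder was at about (13.6, 3.5) and moved to about (11.0, 3.5).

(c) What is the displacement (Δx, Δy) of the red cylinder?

(-1.8, 2.5)

The red cylinder started near (9.7, 1.0) and ended near (7.9, 3.5).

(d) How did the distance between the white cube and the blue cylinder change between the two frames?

+3.0

The distance was about 6.9 in the first image and 9.9 in the second, so they moved 3.0 units further apart.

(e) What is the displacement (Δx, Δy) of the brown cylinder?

(-0.5, -2.6)

From the two frames, the brown cylinder sits at roughly (3.8, 6.8) before and (3.3, 4.2) after.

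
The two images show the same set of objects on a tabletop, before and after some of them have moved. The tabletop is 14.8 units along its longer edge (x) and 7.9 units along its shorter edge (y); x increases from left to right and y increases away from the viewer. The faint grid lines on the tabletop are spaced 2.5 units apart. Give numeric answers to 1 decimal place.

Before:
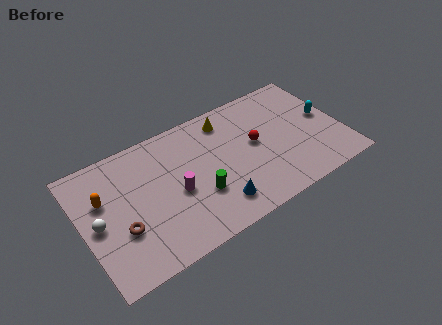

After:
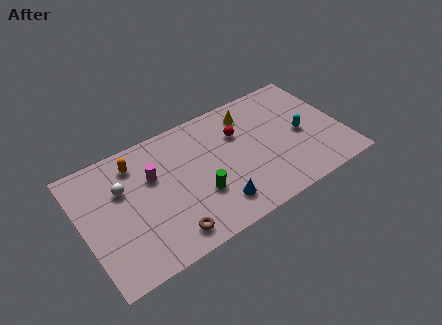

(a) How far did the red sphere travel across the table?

1.4

From (9.9, 4.3) to (9.1, 5.4), the red sphere covered √(0.8² + 1.1²) ≈ 1.4 units.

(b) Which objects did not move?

the green cylinder and the blue cone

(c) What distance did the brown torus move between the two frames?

2.9

The brown torus moved from about (2.0, 2.8) to (4.4, 1.2), a distance of √(2.4² + 1.6²) ≈ 2.9.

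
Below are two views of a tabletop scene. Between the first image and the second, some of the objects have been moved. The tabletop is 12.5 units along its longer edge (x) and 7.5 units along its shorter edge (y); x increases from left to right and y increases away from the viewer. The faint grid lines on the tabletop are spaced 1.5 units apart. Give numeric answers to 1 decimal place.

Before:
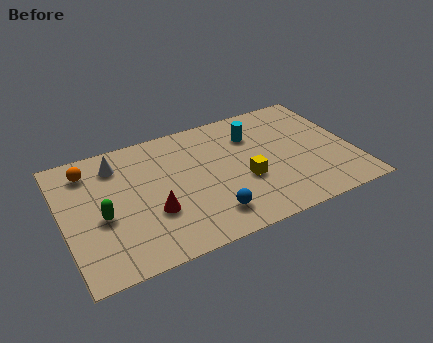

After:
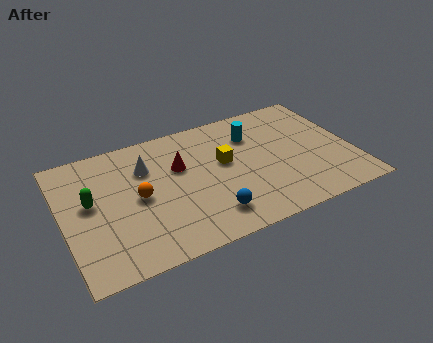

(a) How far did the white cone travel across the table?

1.4

The white cone moved from about (2.5, 6.0) to (3.7, 5.3), a distance of √(1.2² + 0.7²) ≈ 1.4.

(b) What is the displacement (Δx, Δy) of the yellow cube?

(-0.7, 1.4)

From the two frames, the yellow cube sits at roughly (7.7, 2.9) before and (7.0, 4.3) after.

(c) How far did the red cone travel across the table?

2.6

The red cone was near (3.7, 2.6) before and (5.1, 4.8) after, so it travelled √(1.4² + 2.2²) ≈ 2.6 units.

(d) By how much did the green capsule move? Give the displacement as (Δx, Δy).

(-0.4, 1.0)

From the two frames, the green capsule sits at roughly (1.6, 3.2) before and (1.2, 4.2) after.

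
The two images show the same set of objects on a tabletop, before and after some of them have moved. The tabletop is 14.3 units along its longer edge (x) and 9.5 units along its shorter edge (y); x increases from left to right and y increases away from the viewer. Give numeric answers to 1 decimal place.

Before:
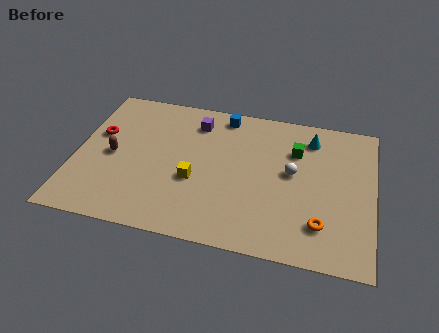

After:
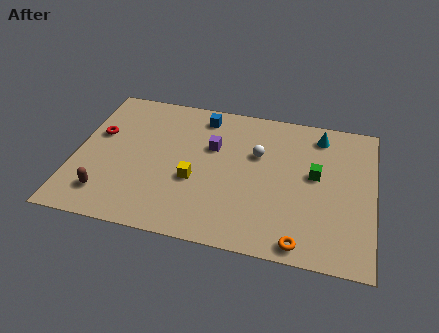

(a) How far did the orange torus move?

1.6

The orange torus was near (11.9, 2.2) before and (11.0, 0.9) after, so it travelled √(0.9² + 1.3²) ≈ 1.6 units.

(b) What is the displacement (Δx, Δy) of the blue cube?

(-1.0, -0.3)

From the two frames, the blue cube sits at roughly (6.9, 8.4) before and (5.9, 8.1) after.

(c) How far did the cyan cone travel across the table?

0.5

The cyan cone was near (11.2, 7.7) before and (11.6, 8.0) after, so it travelled √(0.4² + 0.3²) ≈ 0.5 units.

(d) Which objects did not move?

the red torus and the yellow cube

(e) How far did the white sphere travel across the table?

1.9

The white sphere was near (10.4, 5.2) before and (8.7, 6.1) after, so it travelled √(1.7² + 0.9²) ≈ 1.9 units.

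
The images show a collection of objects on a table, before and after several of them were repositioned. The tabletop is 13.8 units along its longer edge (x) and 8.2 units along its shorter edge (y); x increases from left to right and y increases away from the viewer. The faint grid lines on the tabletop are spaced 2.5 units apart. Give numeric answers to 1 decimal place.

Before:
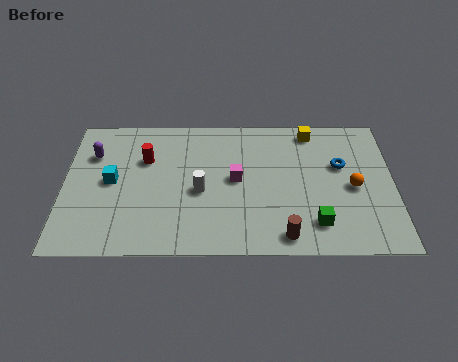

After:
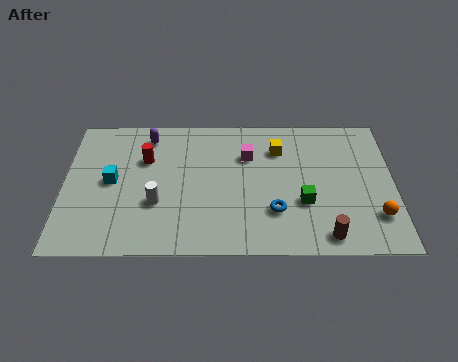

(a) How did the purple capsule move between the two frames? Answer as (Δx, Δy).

(2.3, 1.1)

From the two frames, the purple capsule sits at roughly (1.2, 5.8) before and (3.5, 6.9) after.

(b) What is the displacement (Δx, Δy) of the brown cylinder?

(1.7, 0.0)

From the two frames, the brown cylinder sits at roughly (9.2, 1.0) before and (10.9, 1.0) after.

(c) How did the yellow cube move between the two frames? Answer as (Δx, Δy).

(-1.4, -1.1)

From the two frames, the yellow cube sits at roughly (10.4, 7.2) before and (9.0, 6.1) after.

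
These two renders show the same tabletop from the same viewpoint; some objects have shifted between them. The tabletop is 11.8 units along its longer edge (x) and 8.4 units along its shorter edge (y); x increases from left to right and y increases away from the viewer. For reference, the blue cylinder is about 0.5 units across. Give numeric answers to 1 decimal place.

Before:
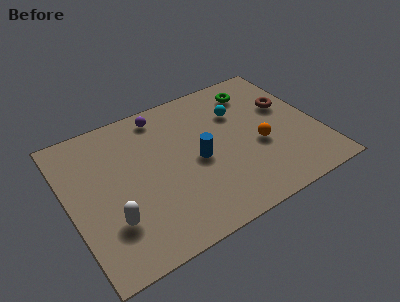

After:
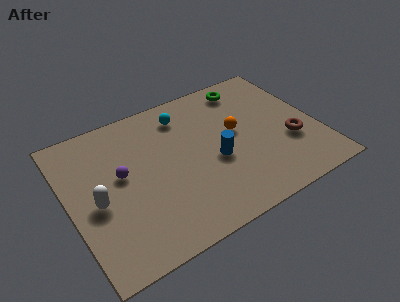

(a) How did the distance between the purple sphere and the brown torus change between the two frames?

+1.9

They were about 6.2 units apart before and 8.1 after — 1.9 units further apart.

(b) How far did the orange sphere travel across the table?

1.6

The orange sphere moved from about (8.9, 3.4) to (8.0, 4.7), a distance of √(0.9² + 1.3²) ≈ 1.6.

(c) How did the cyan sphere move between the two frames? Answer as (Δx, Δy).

(-2.5, 1.0)

The cyan sphere was at about (8.3, 5.8) and moved to about (5.8, 6.8).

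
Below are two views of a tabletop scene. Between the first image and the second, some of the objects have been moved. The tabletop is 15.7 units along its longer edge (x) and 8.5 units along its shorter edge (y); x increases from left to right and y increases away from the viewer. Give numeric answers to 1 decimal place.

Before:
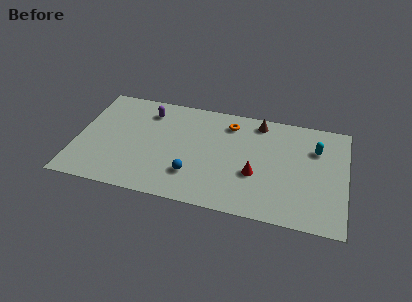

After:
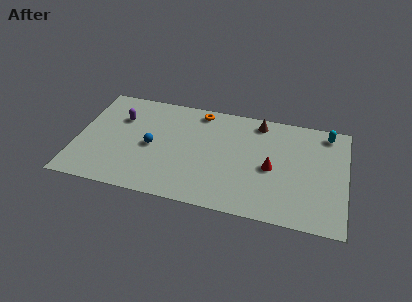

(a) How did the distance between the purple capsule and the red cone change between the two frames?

+1.8

Before: roughly 7.4 units apart; after: 9.2. That's 1.8 units further apart.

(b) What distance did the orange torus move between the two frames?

1.9

The orange torus was near (8.8, 6.9) before and (7.0, 7.5) after, so it travelled √(1.8² + 0.6²) ≈ 1.9 units.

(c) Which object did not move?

the brown cone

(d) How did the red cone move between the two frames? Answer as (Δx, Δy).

(0.9, 0.7)

The red cone started near (10.5, 3.2) and ended near (11.4, 3.9).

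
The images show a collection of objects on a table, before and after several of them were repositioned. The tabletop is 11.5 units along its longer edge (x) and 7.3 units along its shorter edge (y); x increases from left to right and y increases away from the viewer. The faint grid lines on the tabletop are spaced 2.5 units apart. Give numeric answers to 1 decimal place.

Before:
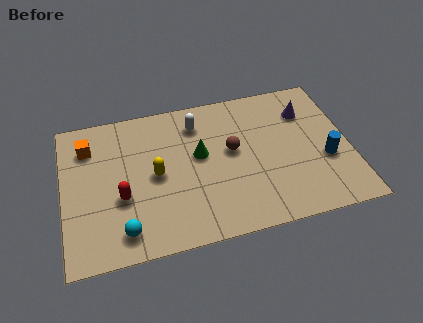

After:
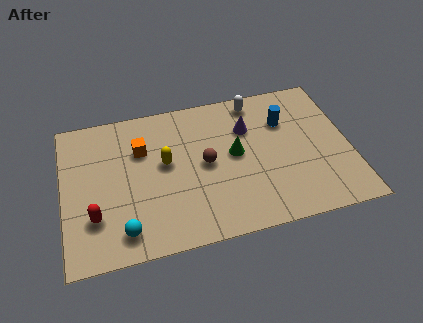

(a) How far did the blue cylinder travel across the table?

2.7

The blue cylinder was near (10.5, 2.8) before and (9.0, 5.1) after, so it travelled √(1.5² + 2.3²) ≈ 2.7 units.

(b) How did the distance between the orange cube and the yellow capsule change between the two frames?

-2.0

The distance was about 3.3 in the first image and 1.3 in the second, so they moved 2.0 units closer together.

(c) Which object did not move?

the cyan sphere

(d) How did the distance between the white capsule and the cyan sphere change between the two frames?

+2.0

They were about 5.6 units apart before and 7.6 after — 2.0 units further apart.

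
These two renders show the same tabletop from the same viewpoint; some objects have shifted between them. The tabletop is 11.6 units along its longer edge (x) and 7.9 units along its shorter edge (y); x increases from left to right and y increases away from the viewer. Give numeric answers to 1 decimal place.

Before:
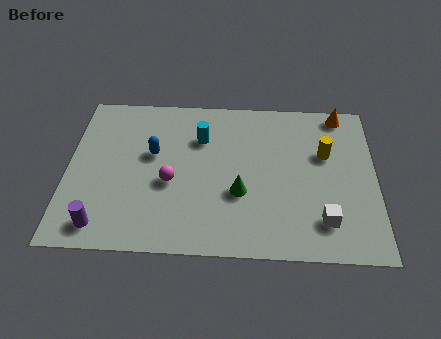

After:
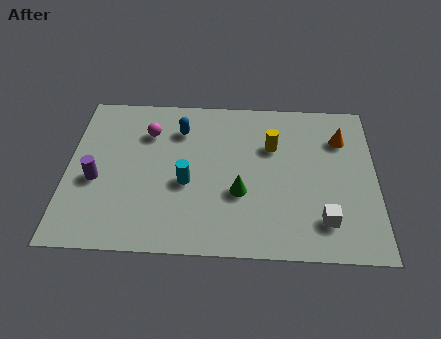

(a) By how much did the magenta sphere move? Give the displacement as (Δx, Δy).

(-0.9, 2.5)

From the two frames, the magenta sphere sits at roughly (3.9, 3.3) before and (3.0, 5.8) after.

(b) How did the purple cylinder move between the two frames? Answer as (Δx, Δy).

(-0.3, 2.2)

From the two frames, the purple cylinder sits at roughly (1.4, 1.1) before and (1.1, 3.3) after.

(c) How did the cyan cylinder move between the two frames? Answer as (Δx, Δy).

(-0.5, -2.3)

The cyan cylinder was at about (5.0, 5.6) and moved to about (4.5, 3.3).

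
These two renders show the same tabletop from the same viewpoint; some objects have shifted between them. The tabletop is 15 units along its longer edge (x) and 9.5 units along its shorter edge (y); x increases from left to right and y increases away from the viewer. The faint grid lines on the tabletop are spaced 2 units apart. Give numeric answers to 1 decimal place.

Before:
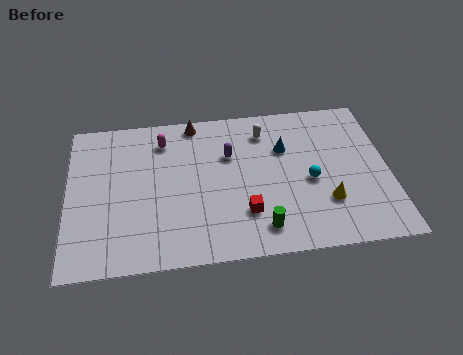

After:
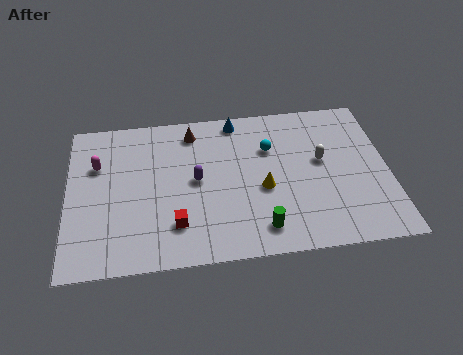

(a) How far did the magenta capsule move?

3.3

The magenta capsule was near (4.5, 7.6) before and (1.4, 6.4) after, so it travelled √(3.1² + 1.2²) ≈ 3.3 units.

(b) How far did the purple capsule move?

2.1

The purple capsule was near (7.6, 6.3) before and (6.0, 4.9) after, so it travelled √(1.6² + 1.4²) ≈ 2.1 units.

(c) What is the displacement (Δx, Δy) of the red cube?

(-3.2, -0.3)

From the two frames, the red cube sits at roughly (8.2, 2.6) before and (5.0, 2.3) after.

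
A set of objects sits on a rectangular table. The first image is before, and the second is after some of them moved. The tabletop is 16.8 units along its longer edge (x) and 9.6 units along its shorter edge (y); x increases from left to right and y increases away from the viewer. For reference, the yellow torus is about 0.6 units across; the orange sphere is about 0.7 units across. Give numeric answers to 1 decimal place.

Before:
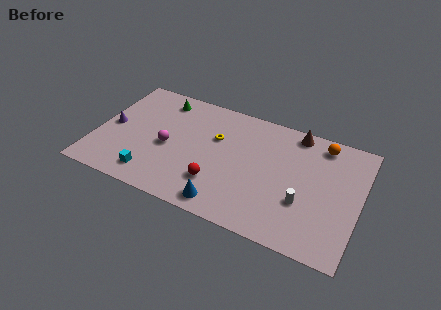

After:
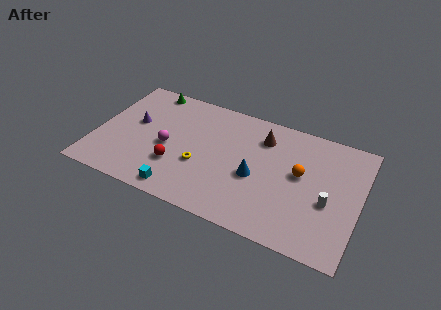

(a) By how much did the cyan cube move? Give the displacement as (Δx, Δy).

(1.9, -0.5)

The cyan cube was at about (3.9, 1.6) and moved to about (5.8, 1.1).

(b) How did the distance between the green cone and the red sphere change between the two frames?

-0.8

The distance was about 7.0 in the first image and 6.2 in the second, so they moved 0.8 units closer together.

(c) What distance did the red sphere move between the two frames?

2.7

The red sphere was near (8.0, 2.6) before and (5.3, 3.0) after, so it travelled √(2.7² + 0.4²) ≈ 2.7 units.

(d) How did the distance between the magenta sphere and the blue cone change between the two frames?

+0.6

Before: roughly 5.1 units apart; after: 5.7. That's 0.6 units further apart.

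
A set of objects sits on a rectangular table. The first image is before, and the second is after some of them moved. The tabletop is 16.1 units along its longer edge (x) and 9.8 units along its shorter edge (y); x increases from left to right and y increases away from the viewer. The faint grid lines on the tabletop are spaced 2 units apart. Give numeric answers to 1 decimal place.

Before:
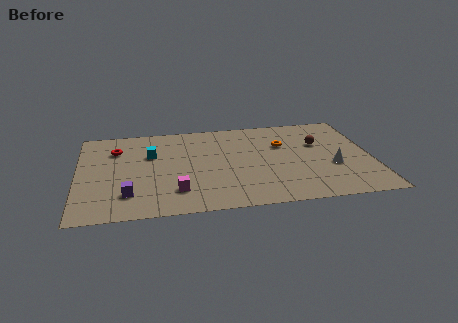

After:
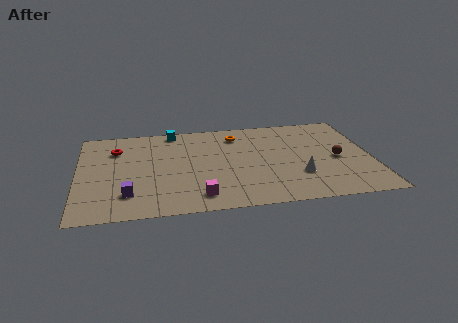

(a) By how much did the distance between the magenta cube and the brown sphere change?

-0.7

They were about 8.9 units apart before and 8.2 after — 0.7 units closer together.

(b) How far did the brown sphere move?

2.0

From (13.3, 6.3) to (14.2, 4.5), the brown sphere covered √(0.9² + 1.8²) ≈ 2.0 units.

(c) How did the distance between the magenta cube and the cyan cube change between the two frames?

+3.1

They were about 4.3 units apart before and 7.4 after — 3.1 units further apart.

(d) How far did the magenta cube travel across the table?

1.4

The magenta cube was near (5.3, 2.3) before and (6.5, 1.6) after, so it travelled √(1.2² + 0.7²) ≈ 1.4 units.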